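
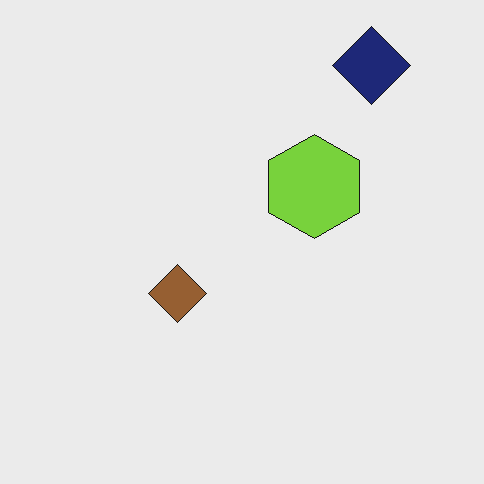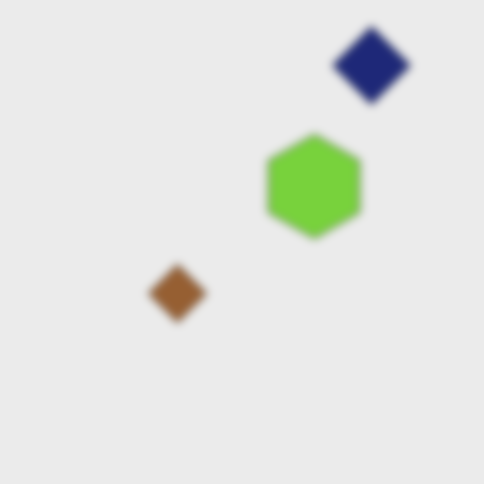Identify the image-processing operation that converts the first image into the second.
Noticeably gaussian-blurred.

Shape edges and outlines are uniformly softened across the whole image.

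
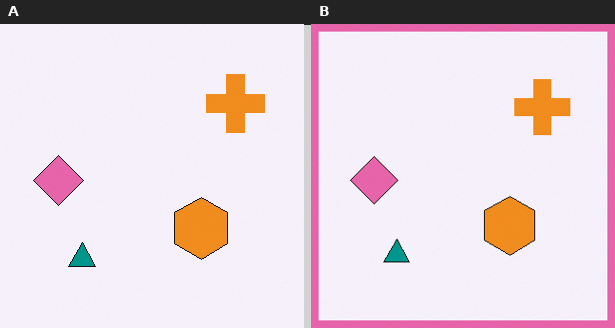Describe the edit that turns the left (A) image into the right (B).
The transformation is: framed with a pink border.

A solid pink frame runs around the edge of the right (B) image, with the content slightly shrunk inside it.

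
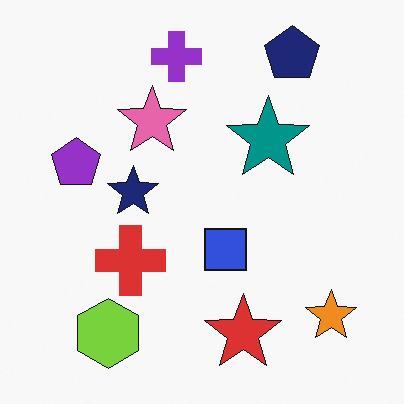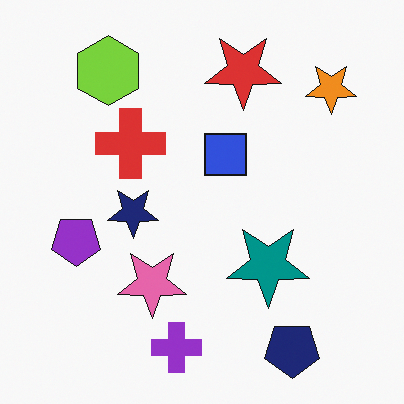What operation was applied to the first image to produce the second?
It was flipped vertically (top ↔ bottom).

The navy pentagon is in the top-right of the first image and the bottom-right of the second — shapes on opposite sides of the horizontal midline have swapped in a mirror flip.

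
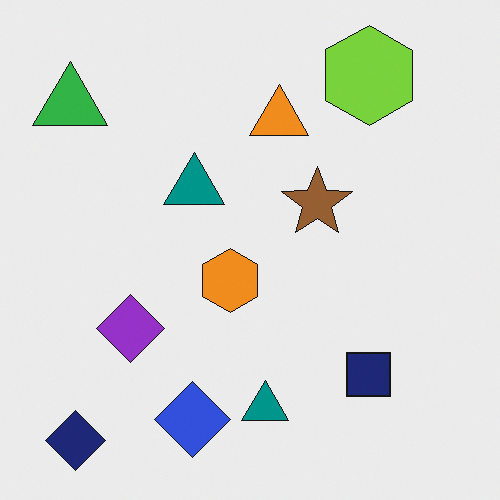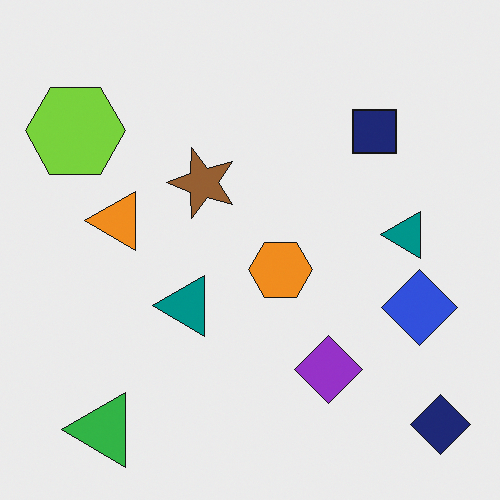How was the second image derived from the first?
The second image is the first rotated 90° counter-clockwise.

The navy diamond sits in the bottom-left of the first image and the bottom-right of the second — consistent with a whole-image 90° counter-clockwise rotation.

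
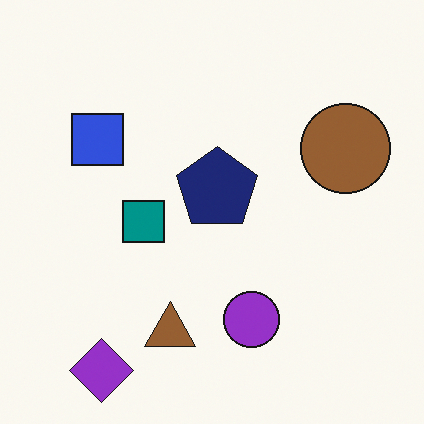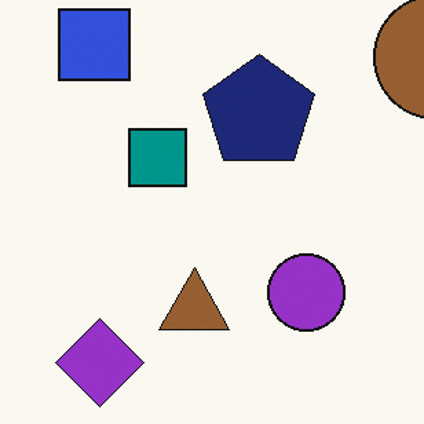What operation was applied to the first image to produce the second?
Cropped slightly and scaled back up.

The visible shapes are larger and the field of view is narrower; shapes near the original edges may be partly or wholly outside the frame — a crop-and-rescale.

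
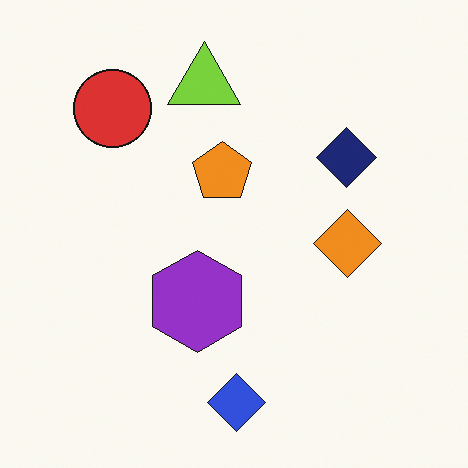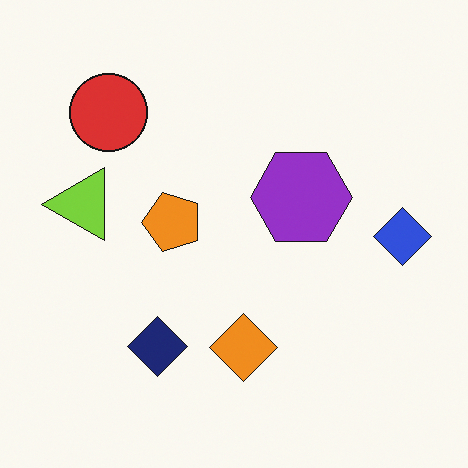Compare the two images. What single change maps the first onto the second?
It was transposed (reflected across the top-left ↔ bottom-right diagonal).

Shapes have swapped their row and column positions — what was in the top-right is now in the bottom-left — a diagonal reflection.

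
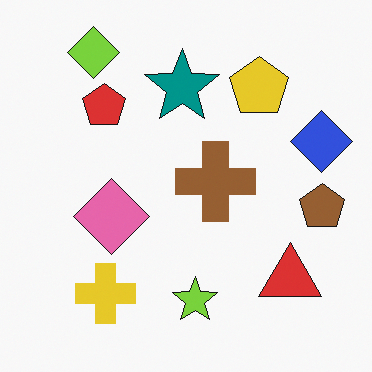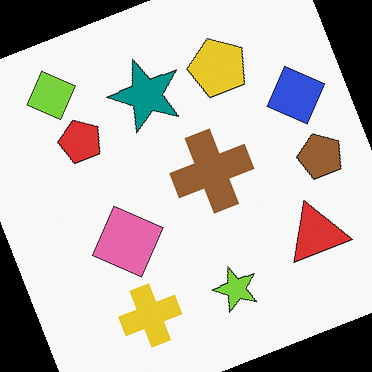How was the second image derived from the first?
Rotated counter-clockwise by a moderate amount.

Every shape is tilted by the same angle and the image corners show triangular fill wedges — a whole-image rotation by a non-right angle.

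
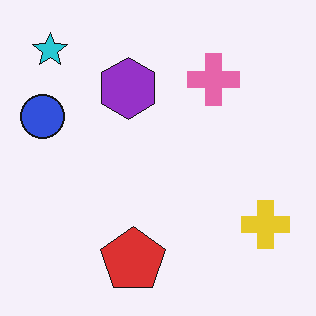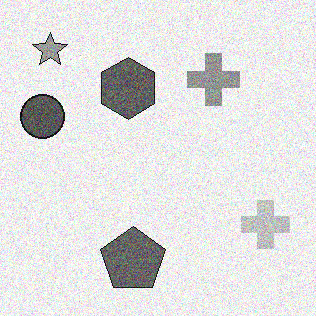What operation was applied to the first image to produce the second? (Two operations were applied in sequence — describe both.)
The second image is the first converted to grayscale, then degraded with moderate additive noise.

All color is removed — every shape is now a shade of grey. Random speckle covers the whole image, including the flat background.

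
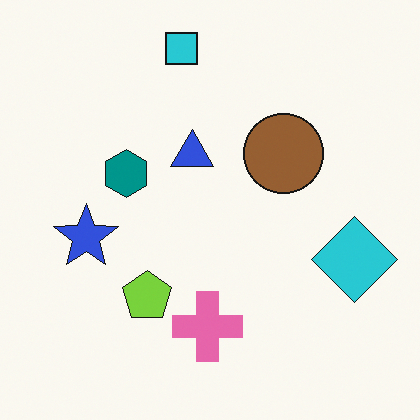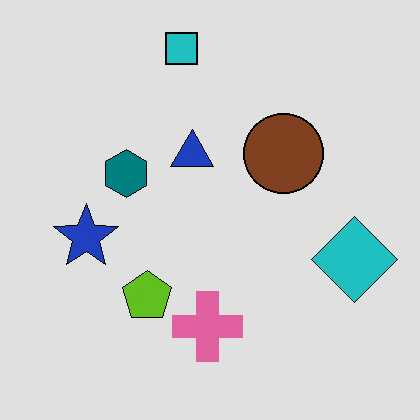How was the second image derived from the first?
The transformation is: moderately posterized.

Each flat color has snapped to a coarser quantized level — most visibly, the near-white background has dropped to a flat grey.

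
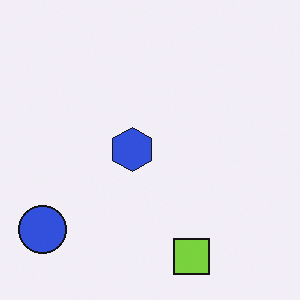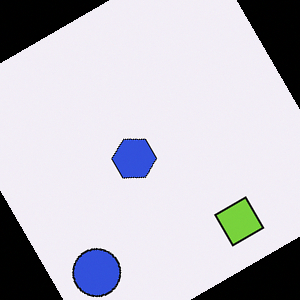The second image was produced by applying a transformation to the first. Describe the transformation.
This is the original image rotated counter-clockwise by a large amount — several tens of degrees.

Every shape is tilted by the same angle and the image corners show triangular fill wedges — a whole-image rotation by a non-right angle.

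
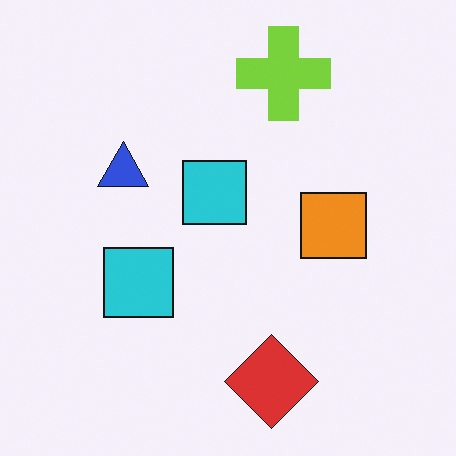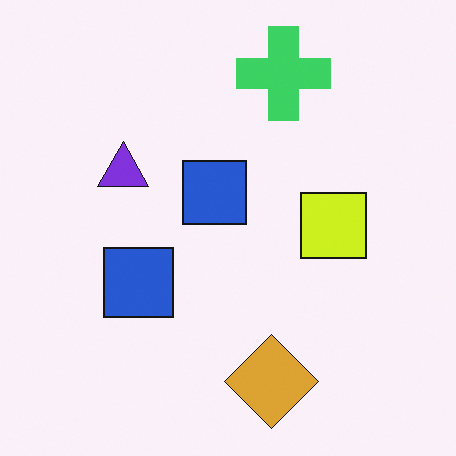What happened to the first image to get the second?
The image was hue-shifted slightly.

Every shape's color has rotated by the same amount around the hue wheel — a uniform hue shift.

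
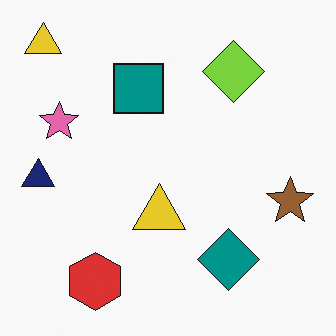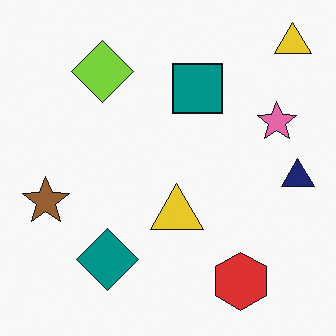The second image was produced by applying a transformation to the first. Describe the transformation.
The transformation is: flipped horizontally (left ↔ right).

The navy triangle is in the left of the first image and the right of the second — shapes on opposite sides of the vertical midline have swapped in a mirror flip.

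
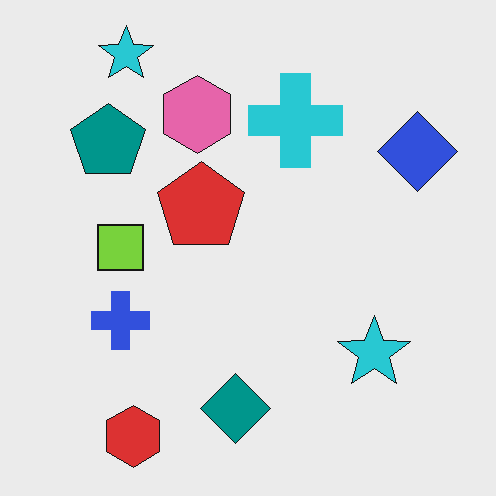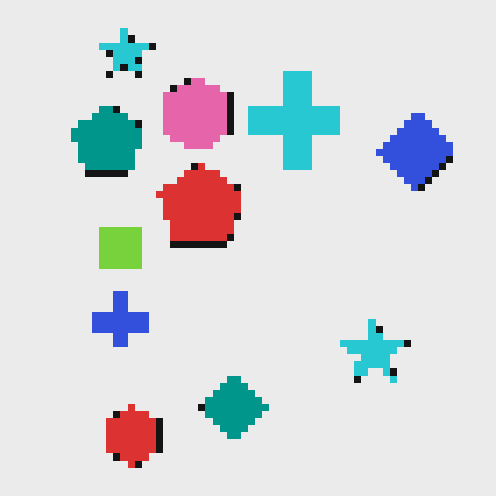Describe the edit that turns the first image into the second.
The transformation is: pixelated into visible square blocks.

Shapes are reduced to large square blocks; fine edges and outlines are lost — a downscale-then-upscale (mosaic) effect.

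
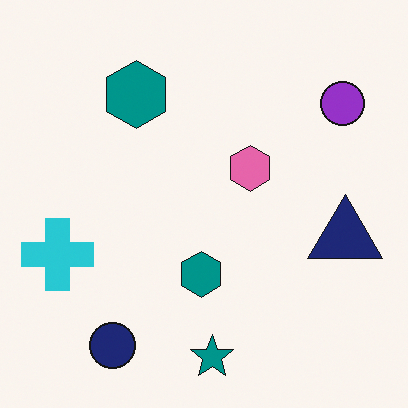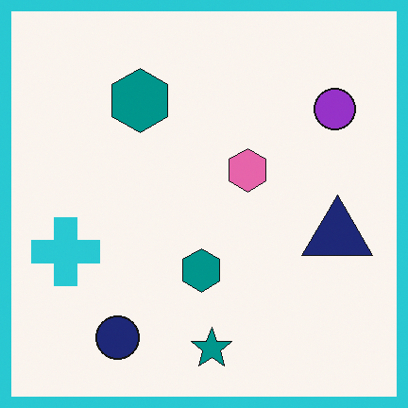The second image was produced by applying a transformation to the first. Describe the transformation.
It was framed with a cyan border.

A solid cyan frame runs around the edge of the second image, with the content slightly shrunk inside it.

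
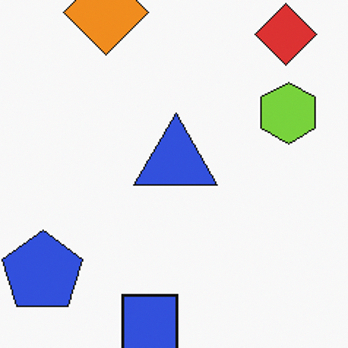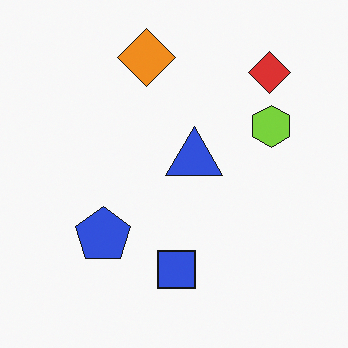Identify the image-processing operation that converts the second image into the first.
The image was cropped to a modestly smaller region and rescaled.

The visible shapes are larger and the field of view is narrower; shapes near the original edges may be partly or wholly outside the frame — a crop-and-rescale.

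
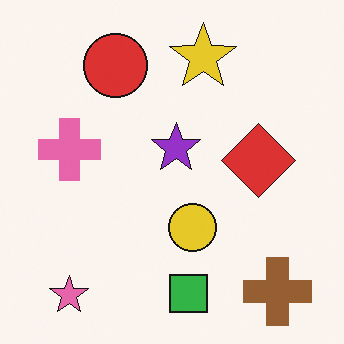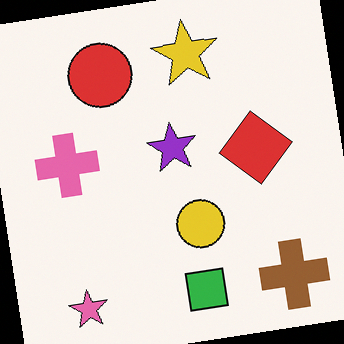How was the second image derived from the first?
This is the original image rotated counter-clockwise by a few degrees.

Every shape is tilted by the same angle and the image corners show triangular fill wedges — a whole-image rotation by a non-right angle.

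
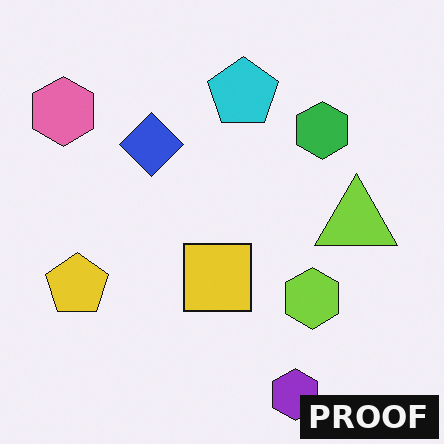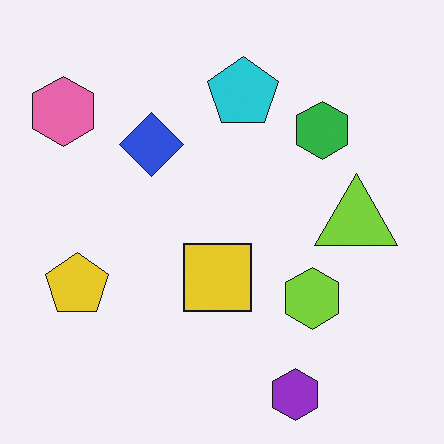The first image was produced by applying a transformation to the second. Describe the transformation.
The image was watermarked with the text "PROOF" in the lower-right corner.

A dark label reading "PROOF" appears in the lower-right corner.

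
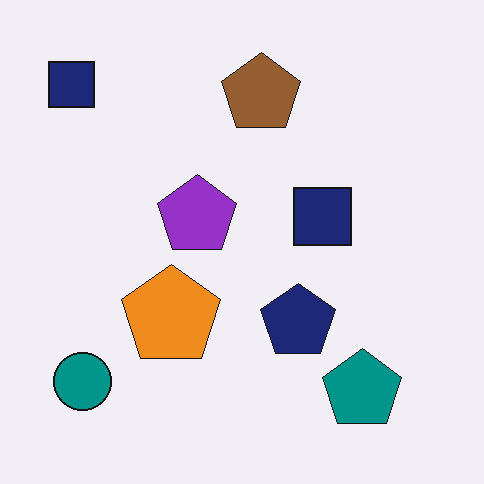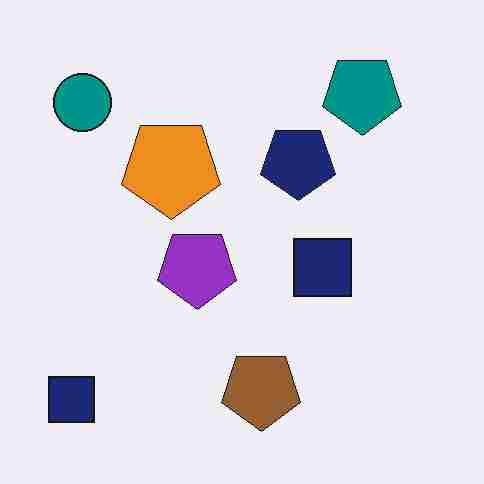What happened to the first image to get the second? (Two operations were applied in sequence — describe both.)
The second image is the first flipped vertically (top ↔ bottom), then degraded with heavy JPEG compression.

The brown pentagon is in the top of the first image and the bottom of the second — shapes on opposite sides of the horizontal midline have swapped in a mirror flip. Blocky 8×8 compression artifacts appear around shape edges and the flat background shows ringing — characteristic JPEG degradation.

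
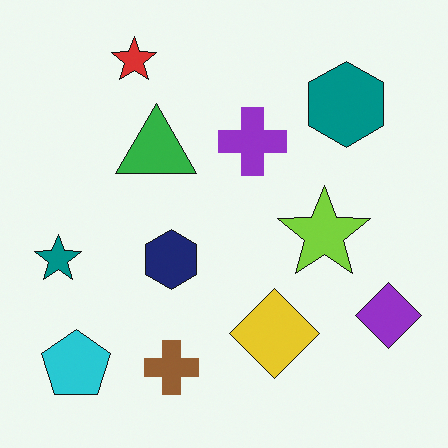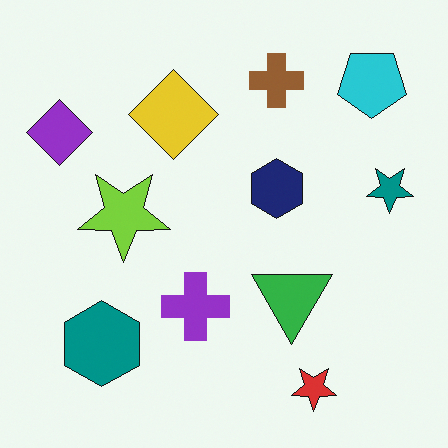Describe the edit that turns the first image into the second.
This is the original image rotated 180°.

The cyan pentagon sits in the bottom-left of the first image and the top-right of the second — consistent with a whole-image 180° rotation.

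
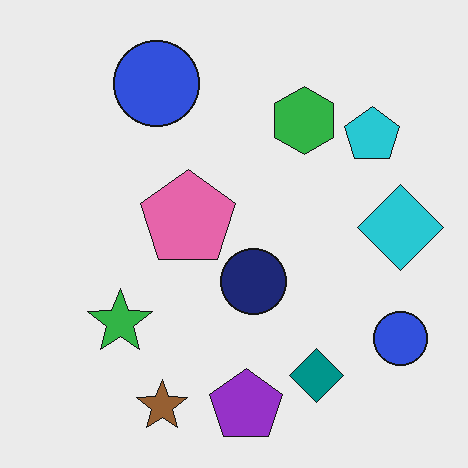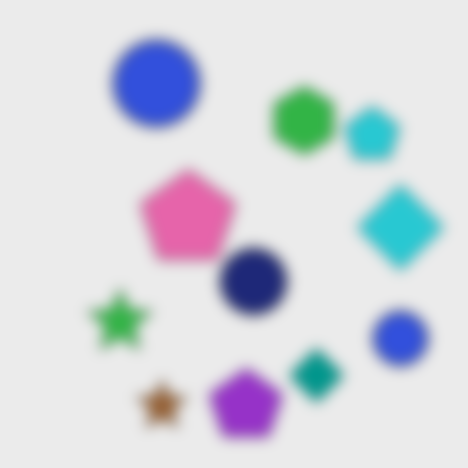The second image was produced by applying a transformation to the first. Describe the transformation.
The image was heavily blurred.

Shape edges and outlines are uniformly softened across the whole image.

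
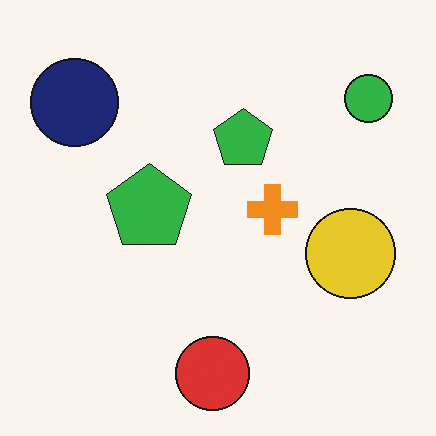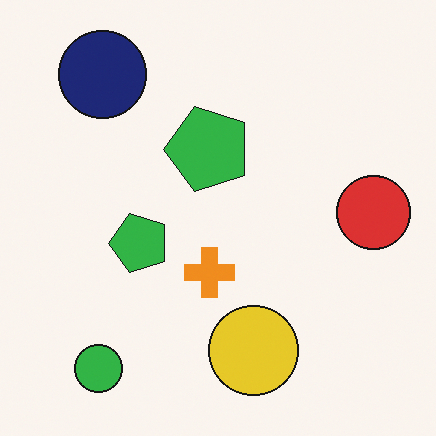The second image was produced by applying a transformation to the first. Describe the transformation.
The transformation is: transposed (reflected across the top-left ↔ bottom-right diagonal).

Shapes have swapped their row and column positions — what was in the top-right is now in the bottom-left — a diagonal reflection.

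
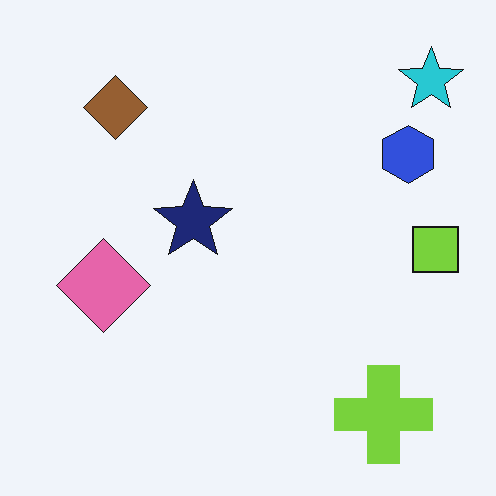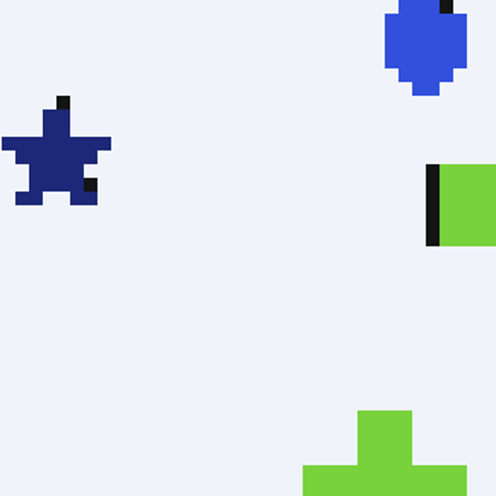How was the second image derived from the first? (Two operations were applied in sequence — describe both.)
This is the original image pixelated into visible square blocks, then cropped to a noticeably smaller region and rescaled.

Shapes are reduced to large square blocks; fine edges and outlines are lost — a downscale-then-upscale (mosaic) effect. The visible shapes are larger and the field of view is narrower; shapes near the original edges may be partly or wholly outside the frame — a crop-and-rescale.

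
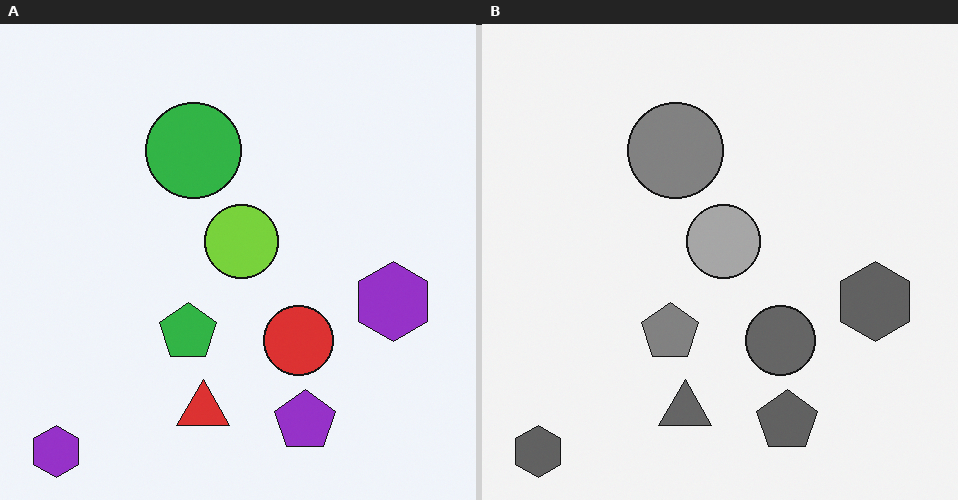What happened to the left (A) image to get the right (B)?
Converted to grayscale.

All color is removed — every shape is now a shade of grey.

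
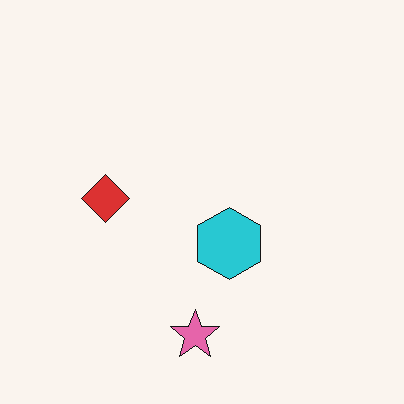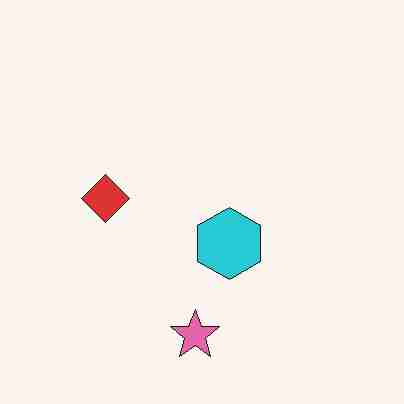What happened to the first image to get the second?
Heavily JPEG-compressed with obvious blocking artifacts.

Blocky 8×8 compression artifacts appear around shape edges and the flat background shows ringing — characteristic JPEG degradation.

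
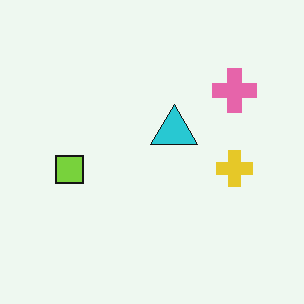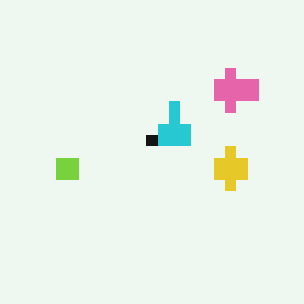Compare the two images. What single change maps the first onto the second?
The transformation is: heavily pixelated into large blocks.

Shapes are reduced to large square blocks; fine edges and outlines are lost — a downscale-then-upscale (mosaic) effect.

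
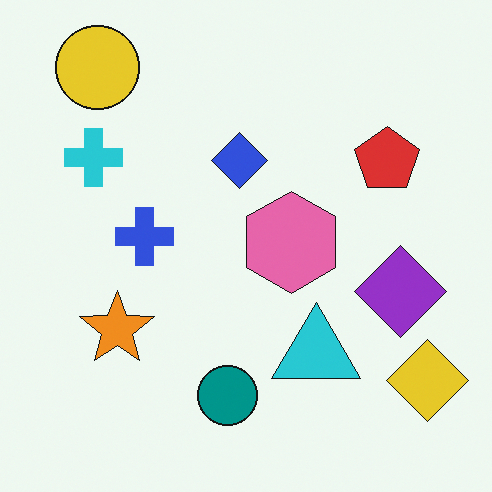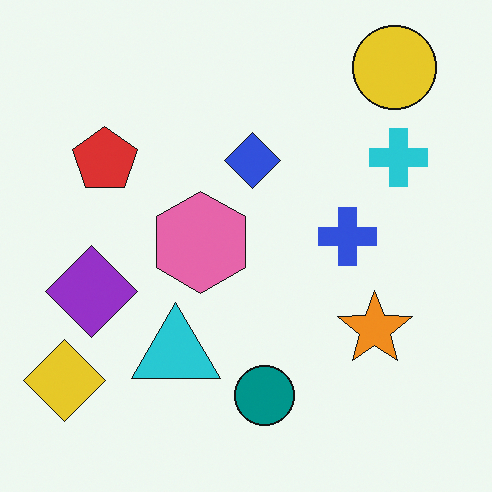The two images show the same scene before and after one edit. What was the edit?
The second image is the first flipped horizontally (left ↔ right).

The yellow diamond is in the bottom-right of the first image and the bottom-left of the second — shapes on opposite sides of the vertical midline have swapped in a mirror flip.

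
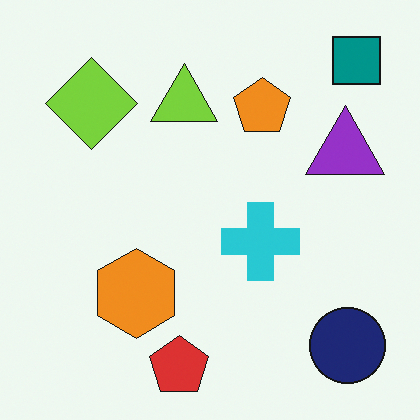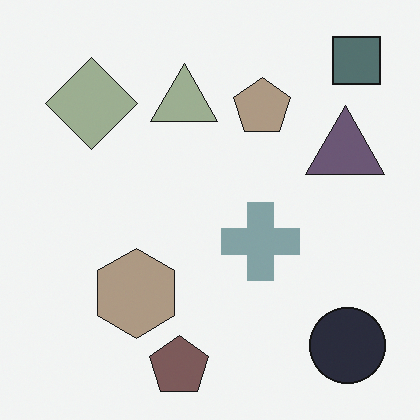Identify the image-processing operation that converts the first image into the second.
The transformation is: heavily desaturated.

All colors are more muted and greyish — a global saturation change.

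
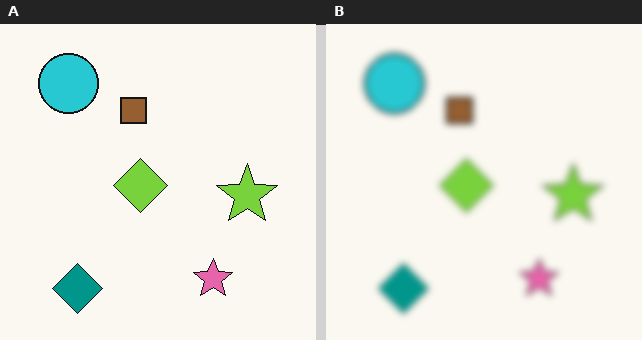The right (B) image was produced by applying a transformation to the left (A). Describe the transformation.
The transformation is: noticeably gaussian-blurred.

Shape edges and outlines are uniformly softened across the whole image.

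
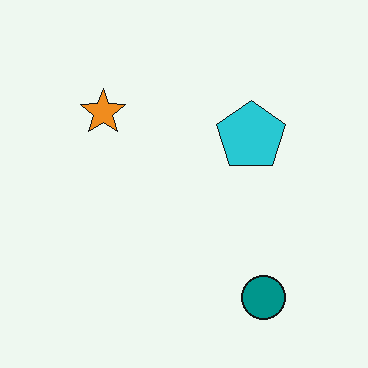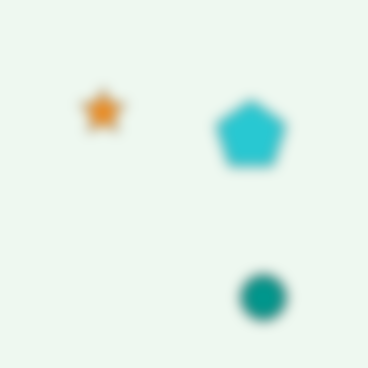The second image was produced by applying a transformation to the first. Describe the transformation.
Heavily blurred.

Shape edges and outlines are uniformly softened across the whole image.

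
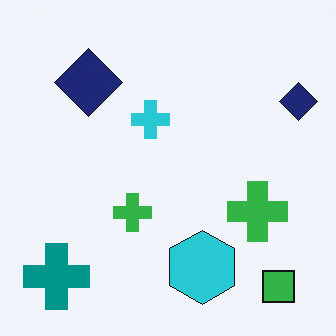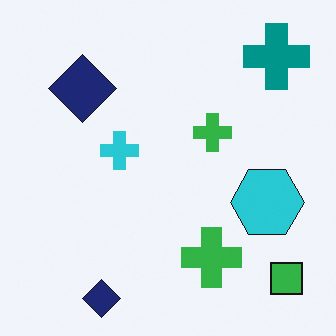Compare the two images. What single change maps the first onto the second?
The image was transposed (reflected across the top-left ↔ bottom-right diagonal).

Shapes have swapped their row and column positions — what was in the top-right is now in the bottom-left — a diagonal reflection.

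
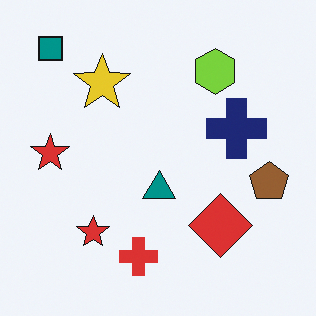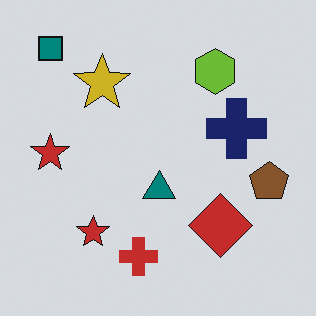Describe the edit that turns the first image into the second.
The second image is the first darkened a little.

Every pixel — background and shapes alike — is uniformly darkened.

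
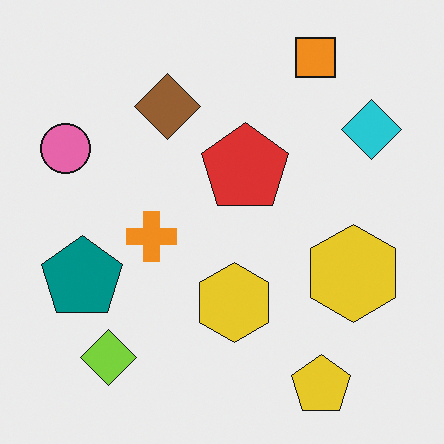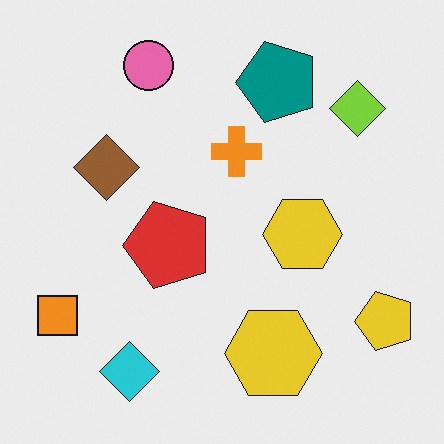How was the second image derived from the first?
Transposed (reflected across the top-left ↔ bottom-right diagonal).

Shapes have swapped their row and column positions — what was in the top-right is now in the bottom-left — a diagonal reflection.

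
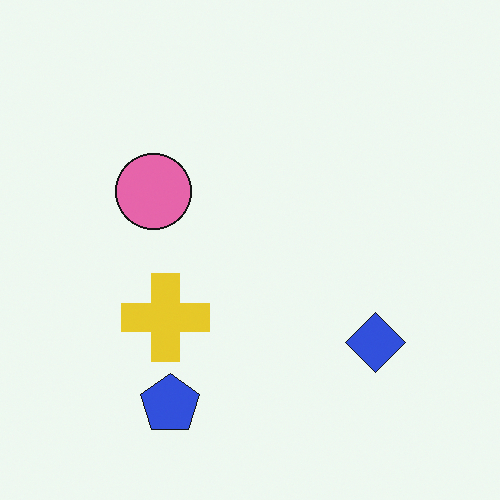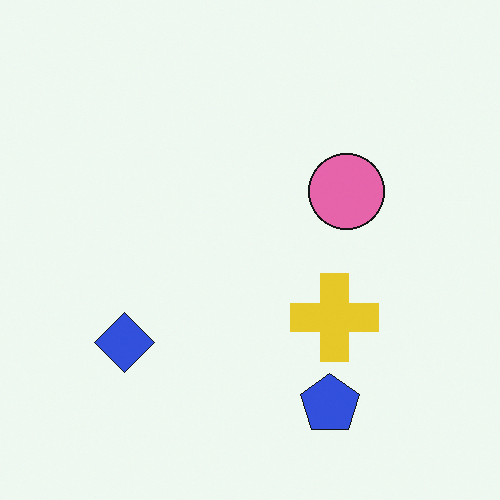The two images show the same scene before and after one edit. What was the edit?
The second image is the first flipped horizontally (left ↔ right).

The blue diamond is in the bottom-right of the first image and the bottom-left of the second — shapes on opposite sides of the vertical midline have swapped in a mirror flip.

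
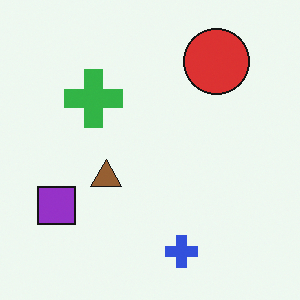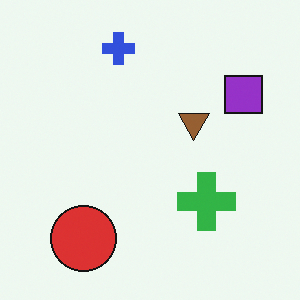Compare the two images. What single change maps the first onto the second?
It was rotated 180°.

The red circle sits in the top-right of the first image and the bottom-left of the second — consistent with a whole-image 180° rotation.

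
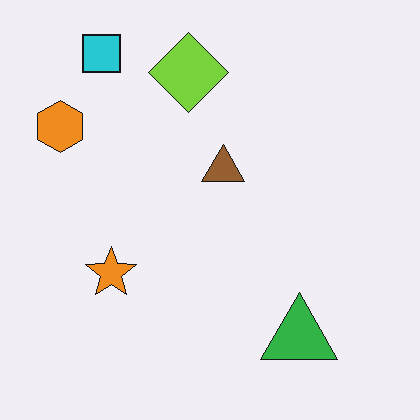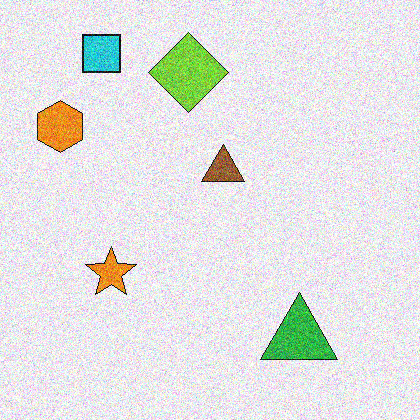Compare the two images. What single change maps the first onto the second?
Degraded with heavy additive noise.

Random speckle covers the whole image, including the flat background.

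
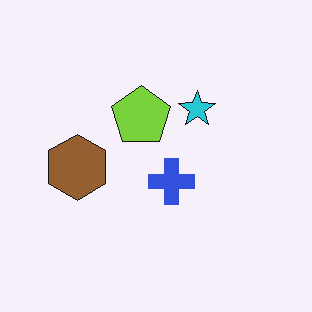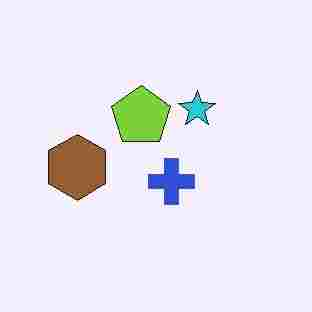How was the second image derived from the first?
It was degraded with heavy JPEG compression.

Blocky 8×8 compression artifacts appear around shape edges and the flat background shows ringing — characteristic JPEG degradation.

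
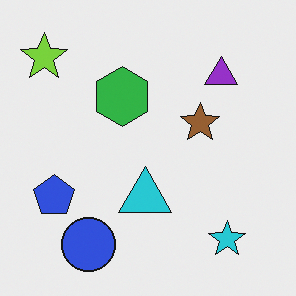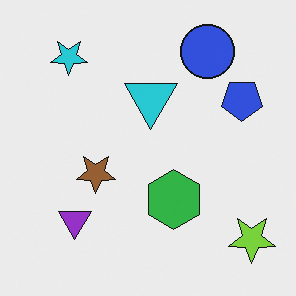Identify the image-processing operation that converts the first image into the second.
The image was rotated 180°.

The lime star sits in the top-left of the first image and the bottom-right of the second — consistent with a whole-image 180° rotation.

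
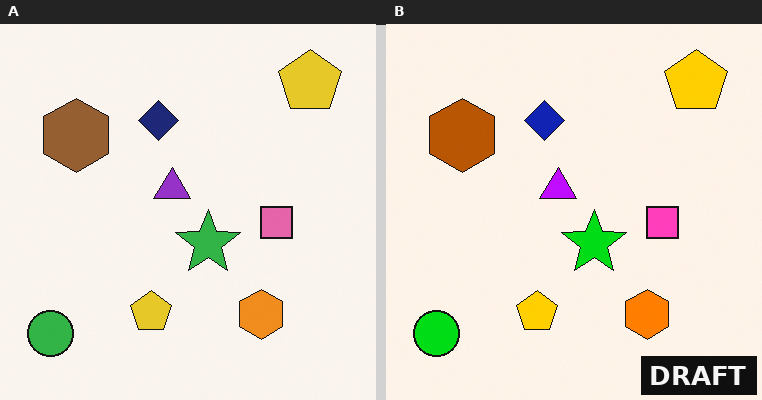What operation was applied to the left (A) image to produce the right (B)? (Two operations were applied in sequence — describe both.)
The image was heavily oversaturated, then watermarked with the text "DRAFT" in the lower-right corner.

All colors are more vivid — a global saturation change. A dark label reading "DRAFT" appears in the lower-right corner.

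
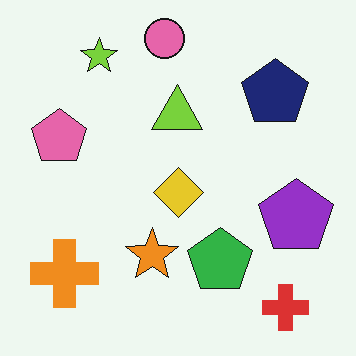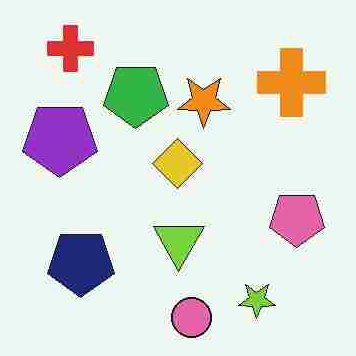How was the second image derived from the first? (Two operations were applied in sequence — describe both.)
The transformation is: degraded with heavy JPEG compression, then rotated 180°.

Blocky 8×8 compression artifacts appear around shape edges and the flat background shows ringing — characteristic JPEG degradation. The red cross sits in the bottom-right of the first image and the top-left of the second — consistent with a whole-image 180° rotation.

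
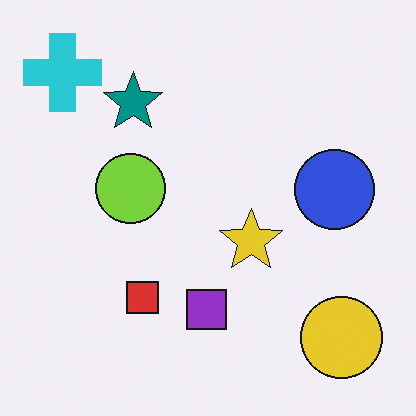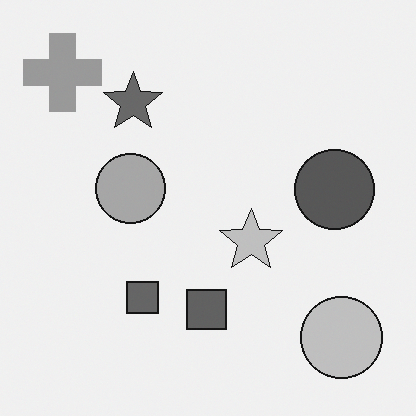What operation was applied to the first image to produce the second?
The second image is the first converted to grayscale.

All color is removed — every shape is now a shade of grey.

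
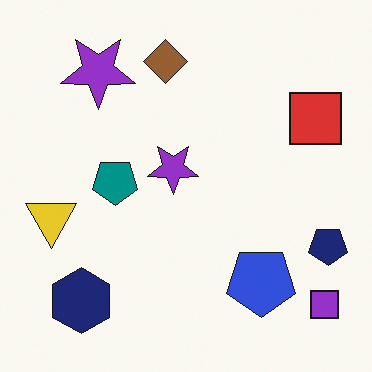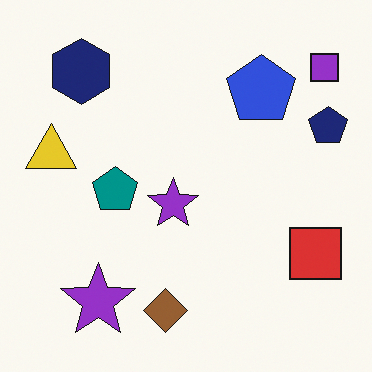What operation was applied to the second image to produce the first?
It was flipped vertically (top ↔ bottom).

The brown diamond is in the bottom of the second image and the top of the first — shapes on opposite sides of the horizontal midline have swapped in a mirror flip.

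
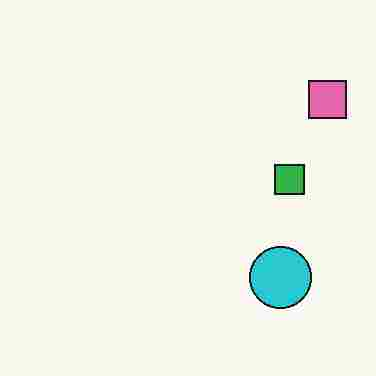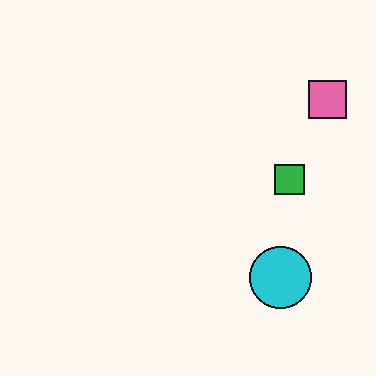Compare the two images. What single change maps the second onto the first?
Degraded with heavy JPEG compression.

Blocky 8×8 compression artifacts appear around shape edges and the flat background shows ringing — characteristic JPEG degradation.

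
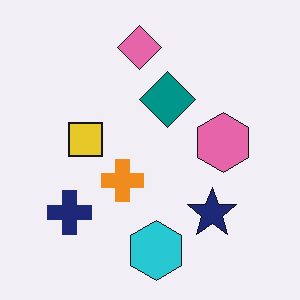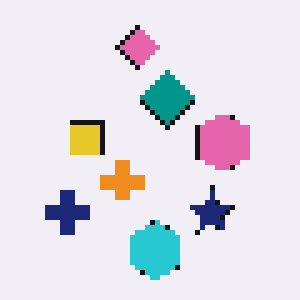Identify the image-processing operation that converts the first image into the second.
The transformation is: lightly pixelated (a mild mosaic effect).

Shapes are reduced to large square blocks; fine edges and outlines are lost — a downscale-then-upscale (mosaic) effect.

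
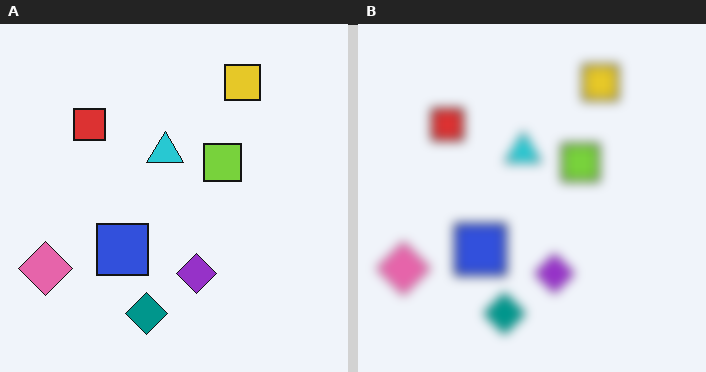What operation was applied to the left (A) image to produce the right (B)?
The right (B) image is the left (A) strongly gaussian-blurred.

Shape edges and outlines are uniformly softened across the whole image.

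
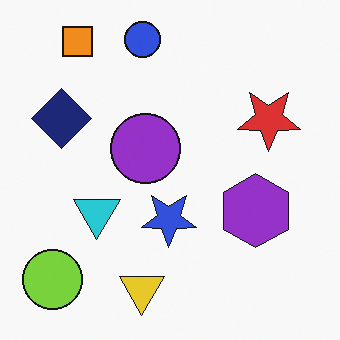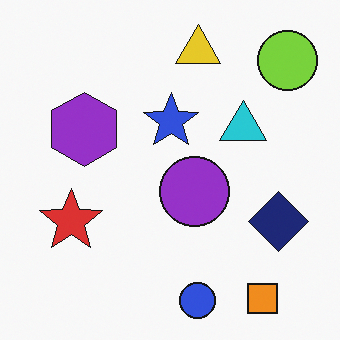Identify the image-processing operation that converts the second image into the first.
The transformation is: rotated 180°.

The lime circle sits in the top-right of the second image and the bottom-left of the first — consistent with a whole-image 180° rotation.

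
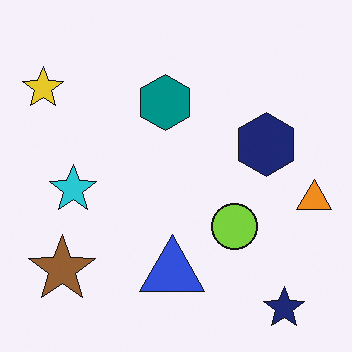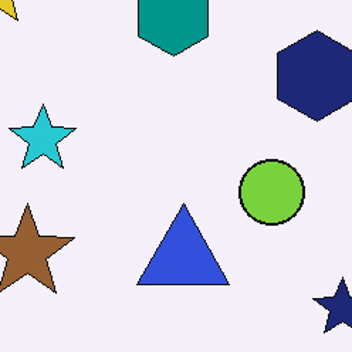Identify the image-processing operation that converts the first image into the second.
The image was cropped to a modestly smaller region and rescaled.

The visible shapes are larger and the field of view is narrower; shapes near the original edges may be partly or wholly outside the frame — a crop-and-rescale.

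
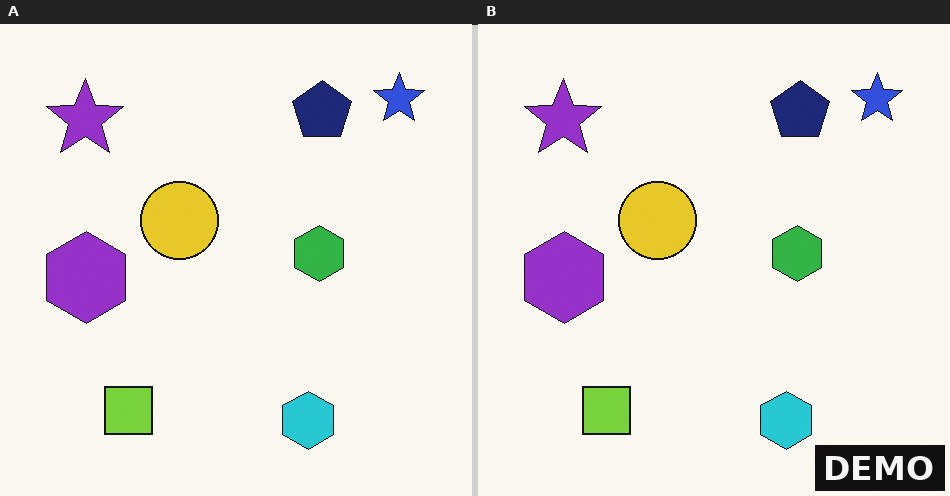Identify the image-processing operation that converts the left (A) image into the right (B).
The transformation is: watermarked with the text "DEMO" in the lower-right corner.

A dark label reading "DEMO" appears in the lower-right corner.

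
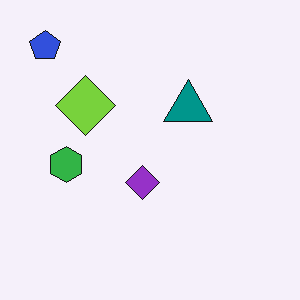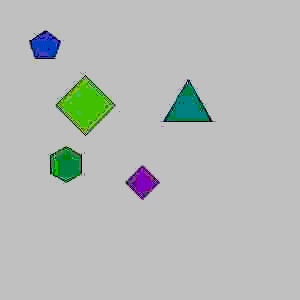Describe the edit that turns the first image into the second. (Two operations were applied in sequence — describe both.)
The transformation is: degraded with heavy JPEG compression, then heavily posterized to just a handful of flat colors.

Blocky 8×8 compression artifacts appear around shape edges and the flat background shows ringing — characteristic JPEG degradation. Each flat color has snapped to a coarser quantized level — most visibly, the near-white background has dropped to a flat grey.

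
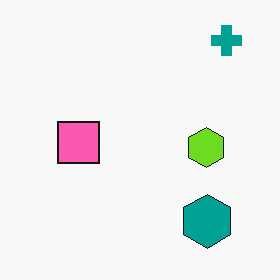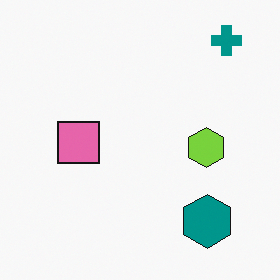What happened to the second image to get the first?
This is the original image slightly oversaturated.

All colors are more vivid — a global saturation change.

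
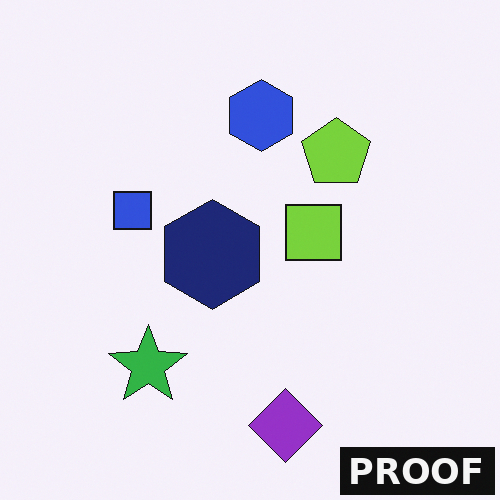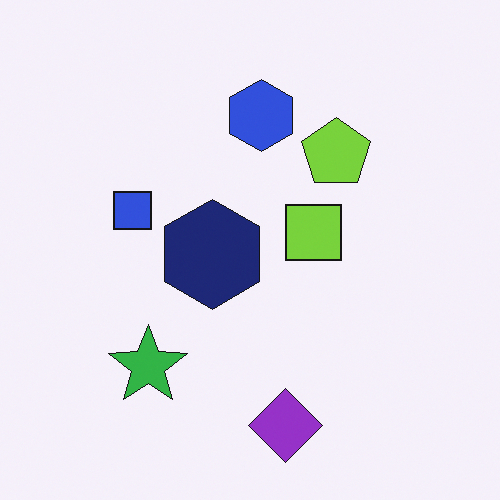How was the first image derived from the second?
Watermarked with the text "PROOF" in the lower-right corner.

A dark label reading "PROOF" appears in the lower-right corner.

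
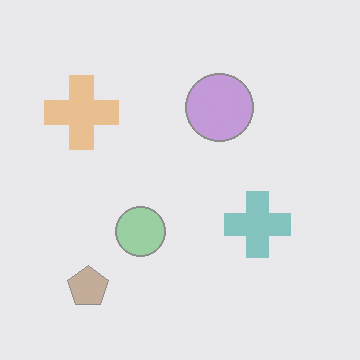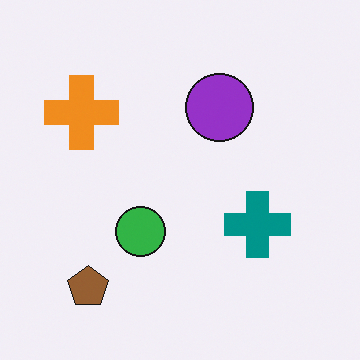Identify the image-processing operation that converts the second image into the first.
The first image is the second given much lower contrast.

Tones are pushed toward mid-grey across the whole image — a global contrast change.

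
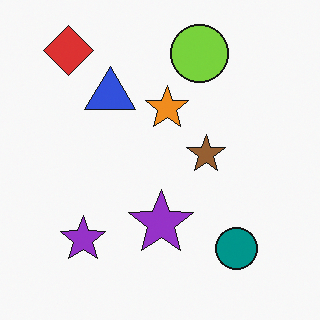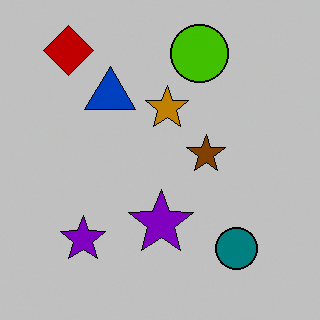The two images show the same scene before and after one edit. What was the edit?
The image was heavily posterized to just a handful of flat colors.

Each flat color has snapped to a coarser quantized level — most visibly, the near-white background has dropped to a flat grey.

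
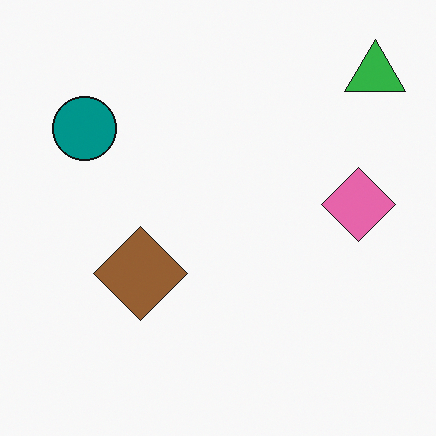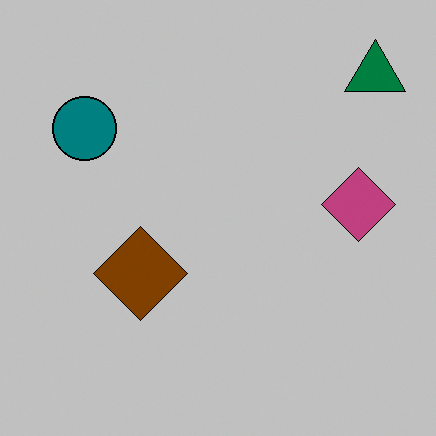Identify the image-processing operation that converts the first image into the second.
The second image is the first aggressively posterized.

Each flat color has snapped to a coarser quantized level — most visibly, the near-white background has dropped to a flat grey.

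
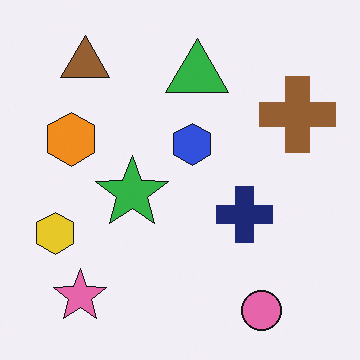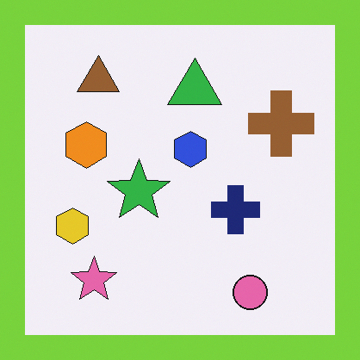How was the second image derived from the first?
This is the original image framed with a lime border.

A solid lime frame runs around the edge of the second image, with the content slightly shrunk inside it.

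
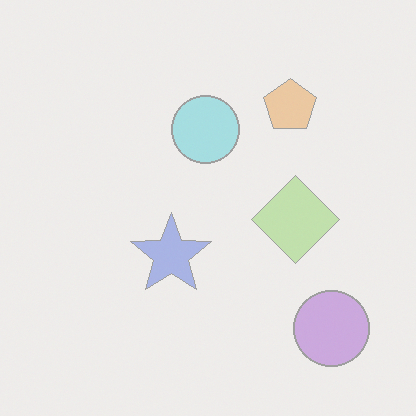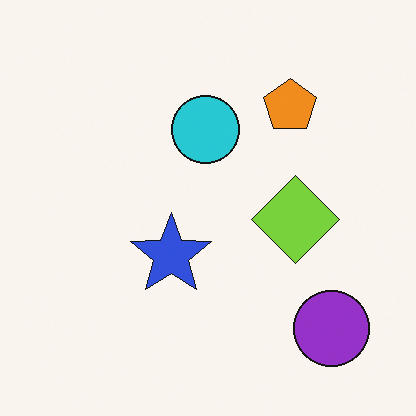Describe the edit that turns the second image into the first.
The transformation is: given much lower contrast.

Tones are pushed toward mid-grey across the whole image — a global contrast change.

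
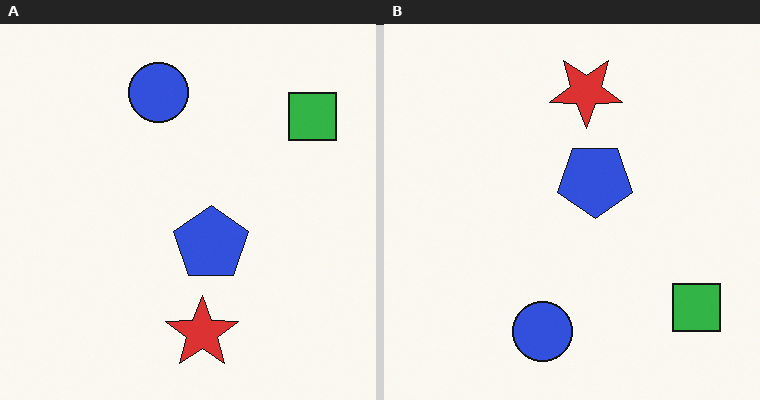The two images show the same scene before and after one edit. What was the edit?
The right (B) image is the left (A) flipped vertically (top ↔ bottom).

The red star is in the bottom of the left (A) image and the top of the right (B) — shapes on opposite sides of the horizontal midline have swapped in a mirror flip.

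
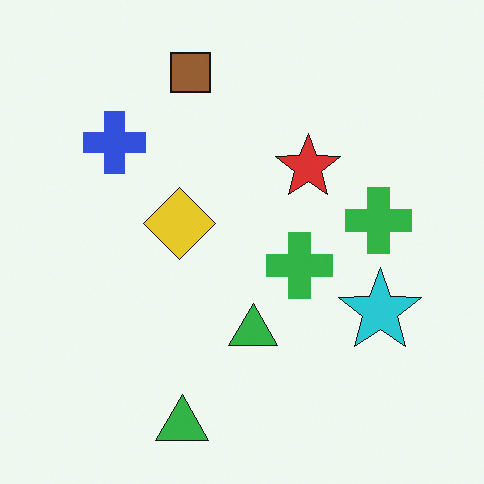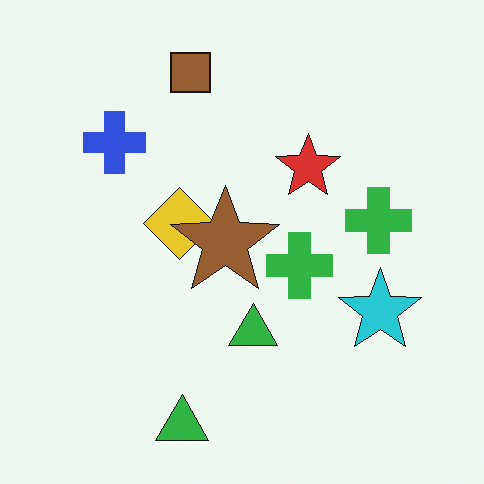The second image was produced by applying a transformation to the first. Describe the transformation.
The image was overlaid with an additional brown star.

A brown star appears in the second image that is absent from the first.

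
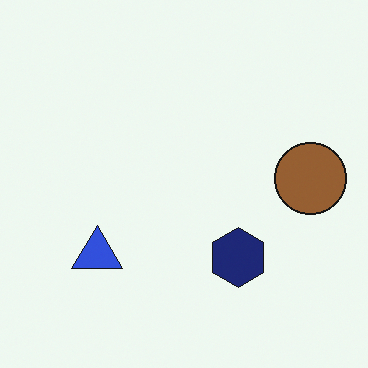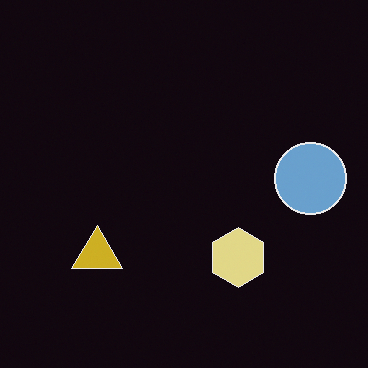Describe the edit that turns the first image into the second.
It was color-inverted (negative).

The light background has become dark and every shape's color is its complement — a photographic negative.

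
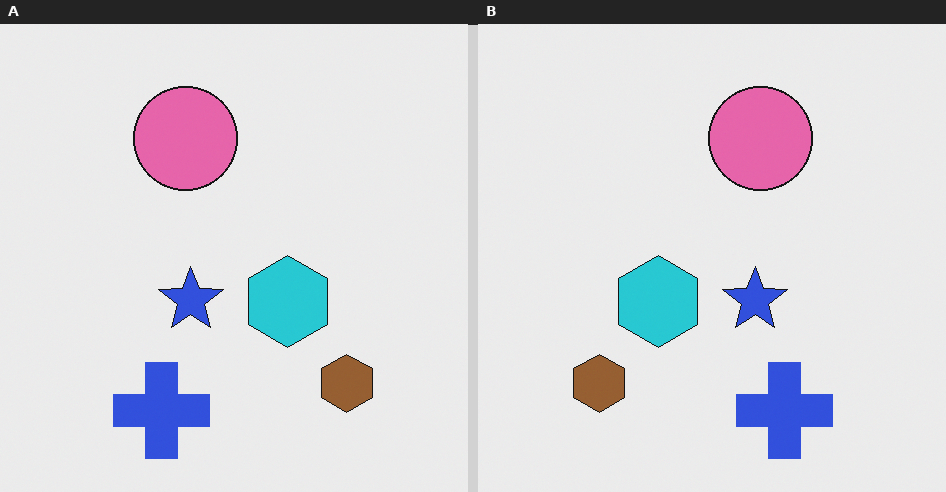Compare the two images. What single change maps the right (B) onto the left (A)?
The left (A) image is the right (B) flipped horizontally (left ↔ right).

The brown hexagon is in the bottom-left of the right (B) image and the bottom-right of the left (A) — shapes on opposite sides of the vertical midline have swapped in a mirror flip.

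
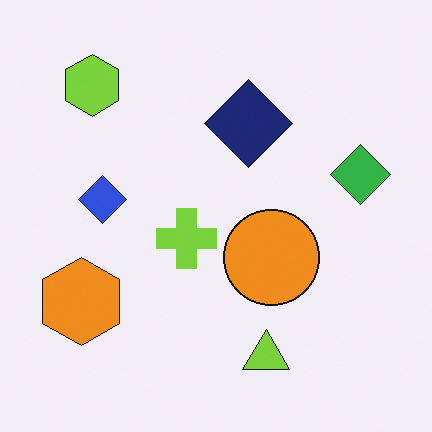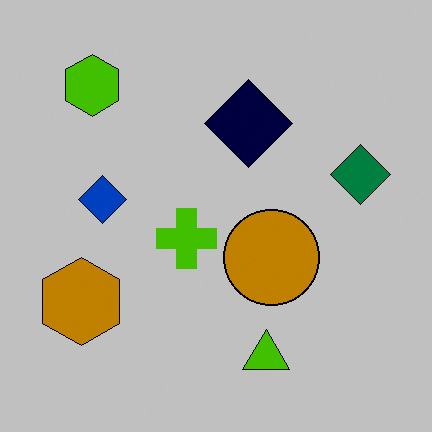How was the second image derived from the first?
The second image is the first aggressively posterized.

Each flat color has snapped to a coarser quantized level — most visibly, the near-white background has dropped to a flat grey.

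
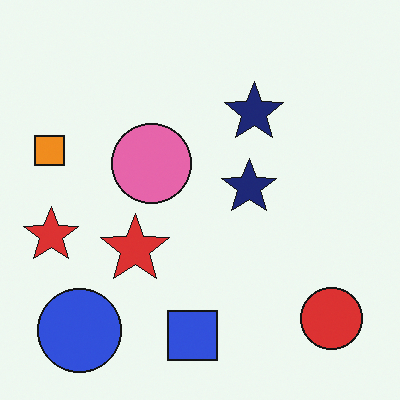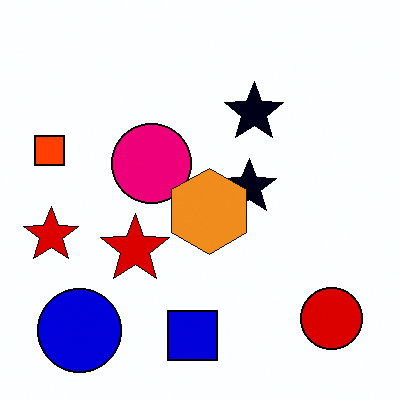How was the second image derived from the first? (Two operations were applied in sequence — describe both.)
This is the original image given much higher contrast, then overlaid with an additional orange hexagon.

Tones are pushed away from mid-grey across the whole image — a global contrast change. An orange hexagon appears in the second image that is absent from the first.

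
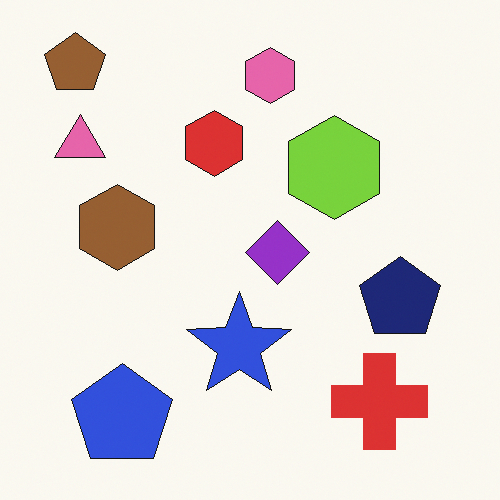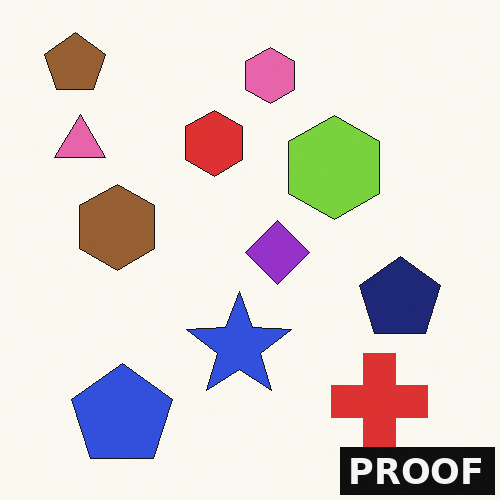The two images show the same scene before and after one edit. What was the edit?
It was watermarked with the text "PROOF" in the lower-right corner.

A dark label reading "PROOF" appears in the lower-right corner.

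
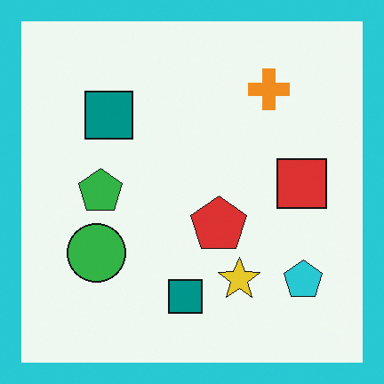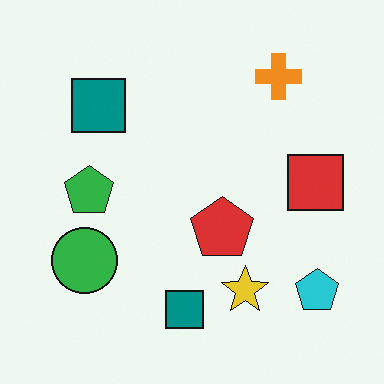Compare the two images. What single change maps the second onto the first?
Framed with a cyan border.

A solid cyan frame runs around the edge of the first image, with the content slightly shrunk inside it.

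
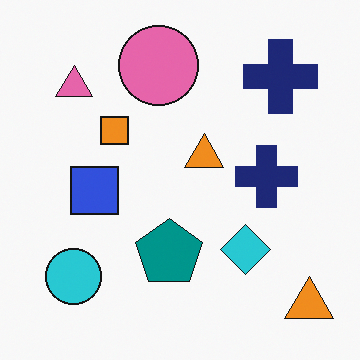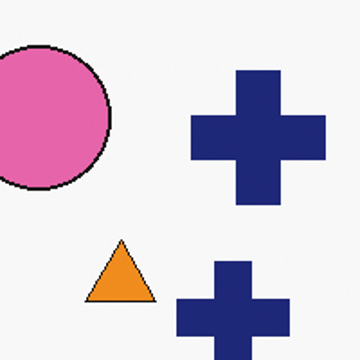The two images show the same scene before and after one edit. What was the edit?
The second image is the first cropped to a noticeably smaller region and rescaled.

The visible shapes are larger and the field of view is narrower; shapes near the original edges may be partly or wholly outside the frame — a crop-and-rescale.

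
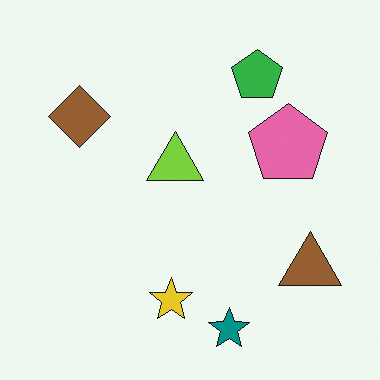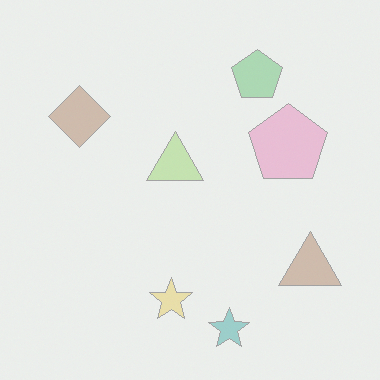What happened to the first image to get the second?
The transformation is: washed out (contrast reduced).

Tones are pushed toward mid-grey across the whole image — a global contrast change.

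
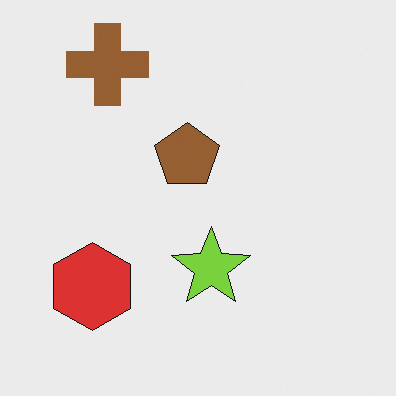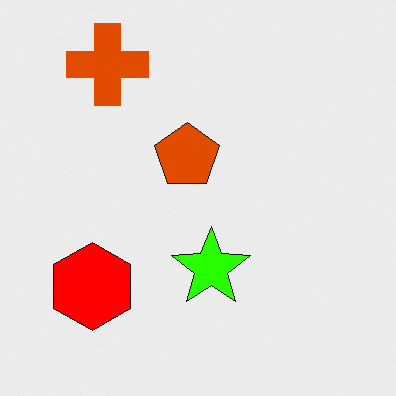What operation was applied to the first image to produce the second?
The second image is the first heavily oversaturated.

All colors are more vivid — a global saturation change.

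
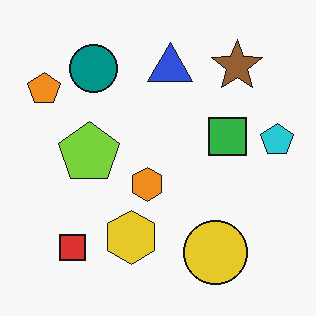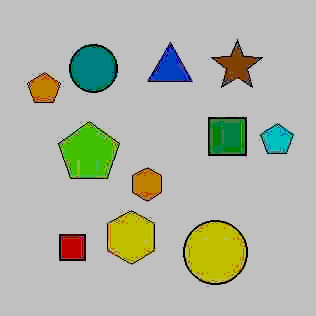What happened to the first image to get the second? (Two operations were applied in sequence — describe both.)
The second image is the first heavily JPEG-compressed with obvious blocking artifacts, then aggressively posterized.

Blocky 8×8 compression artifacts appear around shape edges and the flat background shows ringing — characteristic JPEG degradation. Each flat color has snapped to a coarser quantized level — most visibly, the near-white background has dropped to a flat grey.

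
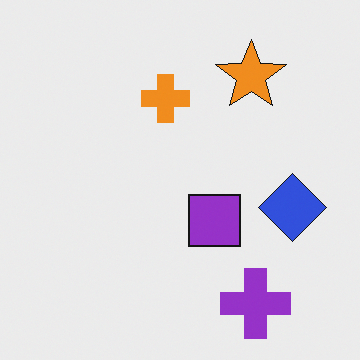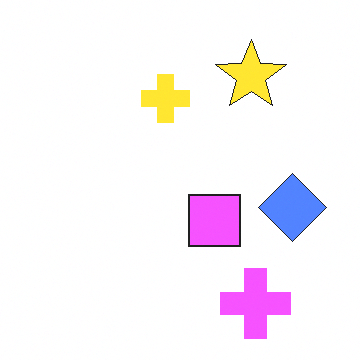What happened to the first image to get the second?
Substantially brightened.

Every pixel — background and shapes alike — is uniformly brightened.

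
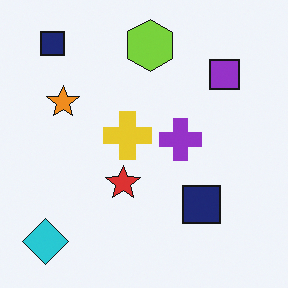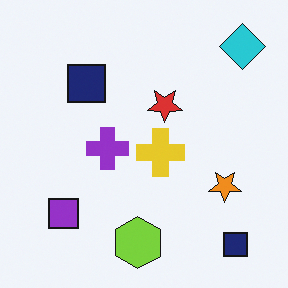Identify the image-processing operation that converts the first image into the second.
This is the original image rotated 180°.

The cyan diamond sits in the bottom-left of the first image and the top-right of the second — consistent with a whole-image 180° rotation.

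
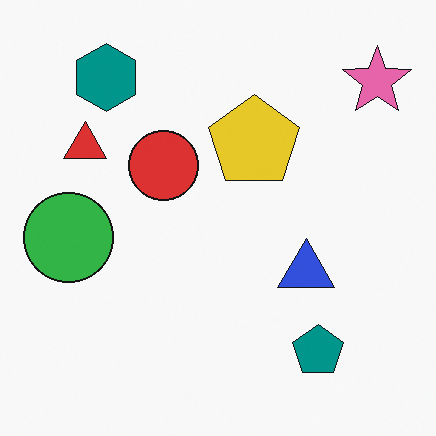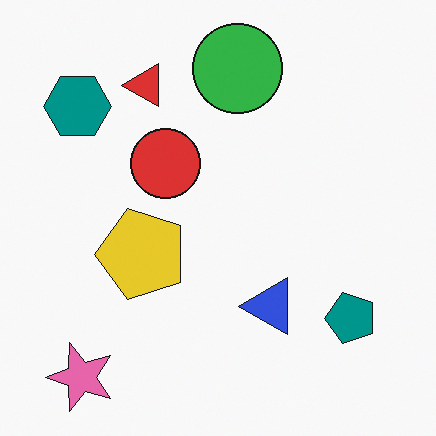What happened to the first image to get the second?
Transposed (reflected across the top-left ↔ bottom-right diagonal).

Shapes have swapped their row and column positions — what was in the top-right is now in the bottom-left — a diagonal reflection.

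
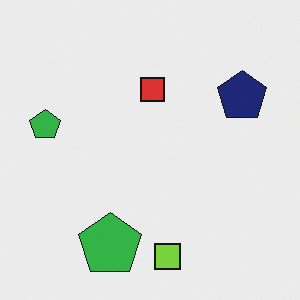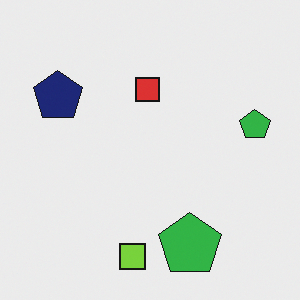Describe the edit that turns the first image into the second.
This is the original image flipped horizontally (left ↔ right).

The navy pentagon is in the top-right of the first image and the top-left of the second — shapes on opposite sides of the vertical midline have swapped in a mirror flip.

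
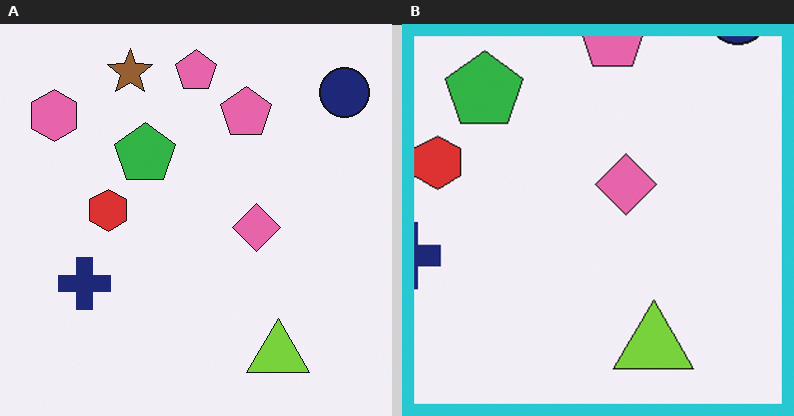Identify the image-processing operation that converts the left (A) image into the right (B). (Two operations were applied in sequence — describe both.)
The transformation is: cropped to a modestly smaller region and rescaled, then framed with a cyan border.

The visible shapes are larger and the field of view is narrower; shapes near the original edges may be partly or wholly outside the frame — a crop-and-rescale. A solid cyan frame runs around the edge of the right (B) image, with the content slightly shrunk inside it.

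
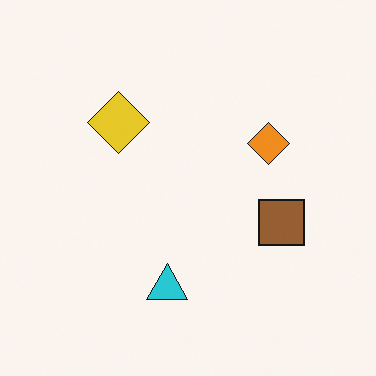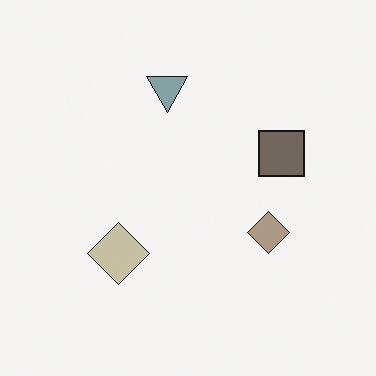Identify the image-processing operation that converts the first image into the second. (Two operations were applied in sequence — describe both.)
The image was made much more muted (saturation change), then flipped vertically (top ↔ bottom).

All colors are more muted and greyish — a global saturation change. The cyan triangle is in the bottom of the first image and the top of the second — shapes on opposite sides of the horizontal midline have swapped in a mirror flip.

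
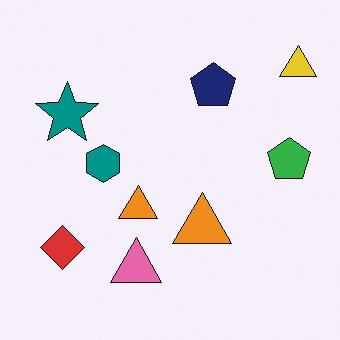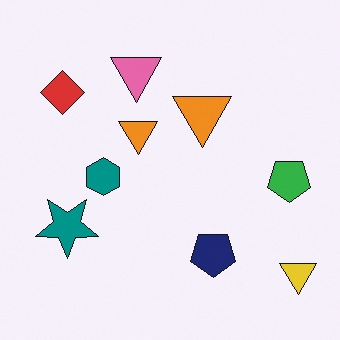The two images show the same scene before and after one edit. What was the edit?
It was flipped vertically (top ↔ bottom).

The yellow triangle is in the top-right of the first image and the bottom-right of the second — shapes on opposite sides of the horizontal midline have swapped in a mirror flip.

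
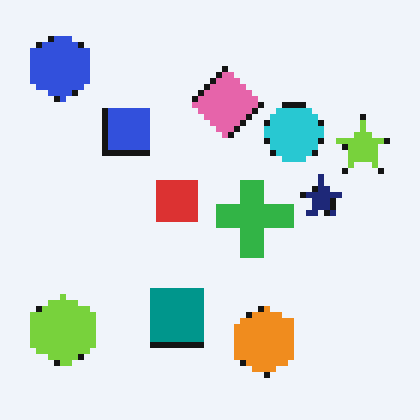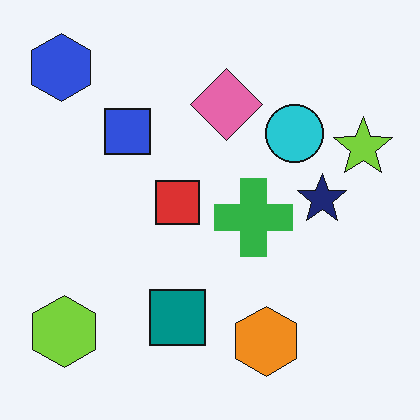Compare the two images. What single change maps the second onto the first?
Pixelated into visible square blocks.

Shapes are reduced to large square blocks; fine edges and outlines are lost — a downscale-then-upscale (mosaic) effect.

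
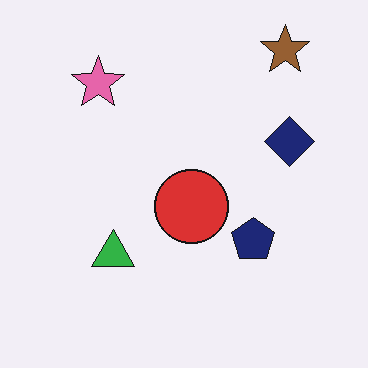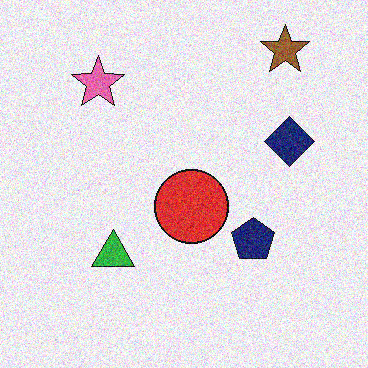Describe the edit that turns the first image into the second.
The second image is the first degraded with moderate additive noise.

Random speckle covers the whole image, including the flat background.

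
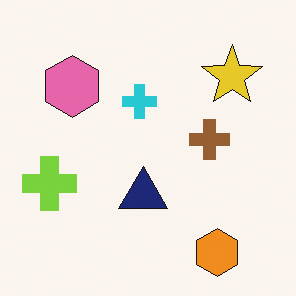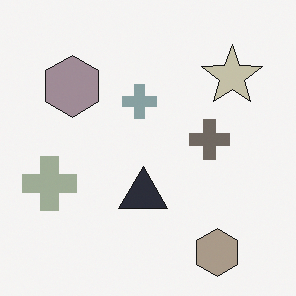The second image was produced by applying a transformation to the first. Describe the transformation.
Made much more muted (saturation change).

All colors are more muted and greyish — a global saturation change.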